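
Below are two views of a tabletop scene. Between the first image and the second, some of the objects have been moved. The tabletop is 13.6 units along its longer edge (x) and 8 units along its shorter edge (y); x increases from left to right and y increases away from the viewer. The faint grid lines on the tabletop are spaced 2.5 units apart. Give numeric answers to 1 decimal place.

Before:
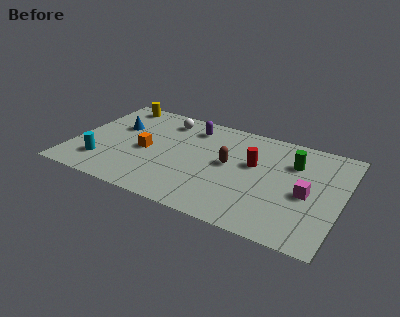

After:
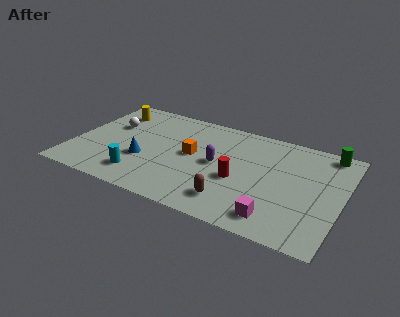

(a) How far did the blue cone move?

2.8

From (2.0, 5.1) to (3.7, 2.9), the blue cone covered √(1.7² + 2.2²) ≈ 2.8 units.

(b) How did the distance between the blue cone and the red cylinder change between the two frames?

-2.3

Before: roughly 7.1 units apart; after: 4.8. That's 2.3 units closer together.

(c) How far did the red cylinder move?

1.6

The red cylinder moved from about (9.1, 4.8) to (8.5, 3.3), a distance of √(0.6² + 1.5²) ≈ 1.6.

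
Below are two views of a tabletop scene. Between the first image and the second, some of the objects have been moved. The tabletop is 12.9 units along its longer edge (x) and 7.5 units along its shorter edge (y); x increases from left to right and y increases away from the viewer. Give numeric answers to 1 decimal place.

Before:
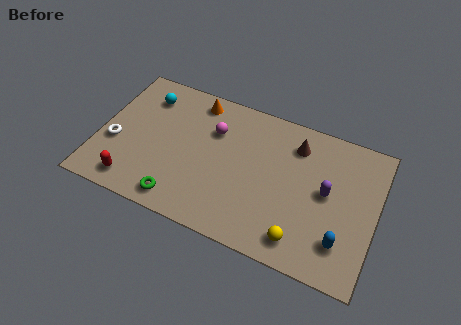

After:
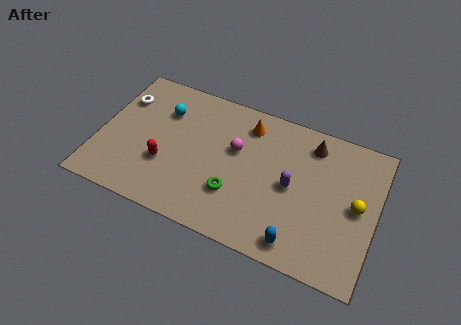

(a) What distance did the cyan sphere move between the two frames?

1.0

The cyan sphere was near (1.9, 5.9) before and (2.8, 5.4) after, so it travelled √(0.9² + 0.5²) ≈ 1.0 units.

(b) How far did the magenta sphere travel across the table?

1.3

From (5.2, 5.2) to (6.3, 4.6), the magenta sphere covered √(1.1² + 0.6²) ≈ 1.3 units.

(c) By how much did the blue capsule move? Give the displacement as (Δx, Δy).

(-1.9, -0.8)

From the two frames, the blue capsule sits at roughly (11.5, 1.8) before and (9.6, 1.0) after.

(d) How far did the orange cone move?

2.5

From (4.2, 6.5) to (6.7, 6.1), the orange cone covered √(2.5² + 0.4²) ≈ 2.5 units.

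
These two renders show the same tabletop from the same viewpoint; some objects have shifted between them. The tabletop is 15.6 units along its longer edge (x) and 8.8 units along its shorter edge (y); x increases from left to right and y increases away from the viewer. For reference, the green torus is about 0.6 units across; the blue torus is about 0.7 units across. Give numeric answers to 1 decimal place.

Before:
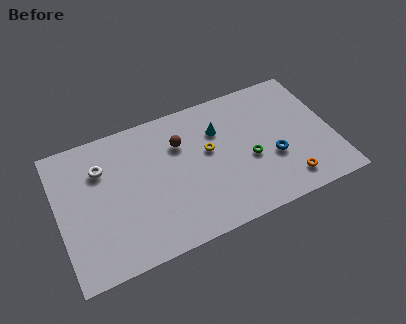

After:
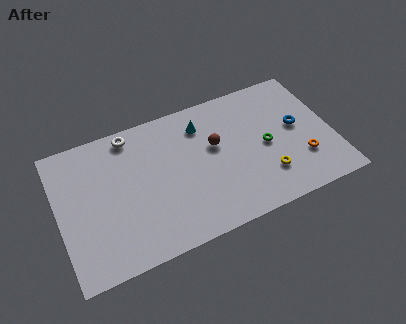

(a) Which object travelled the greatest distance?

the yellow torus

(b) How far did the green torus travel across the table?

1.1

The green torus moved from about (10.8, 3.7) to (11.8, 4.2), a distance of √(1.0² + 0.5²) ≈ 1.1.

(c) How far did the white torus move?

2.3

The white torus was near (2.6, 6.3) before and (4.4, 7.8) after, so it travelled √(1.8² + 1.5²) ≈ 2.3 units.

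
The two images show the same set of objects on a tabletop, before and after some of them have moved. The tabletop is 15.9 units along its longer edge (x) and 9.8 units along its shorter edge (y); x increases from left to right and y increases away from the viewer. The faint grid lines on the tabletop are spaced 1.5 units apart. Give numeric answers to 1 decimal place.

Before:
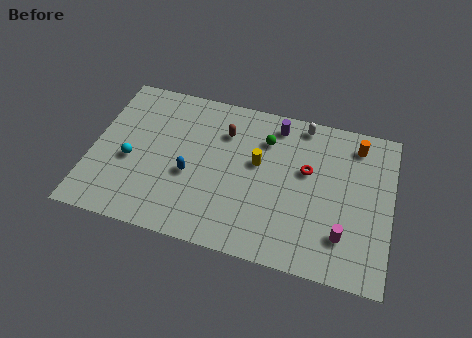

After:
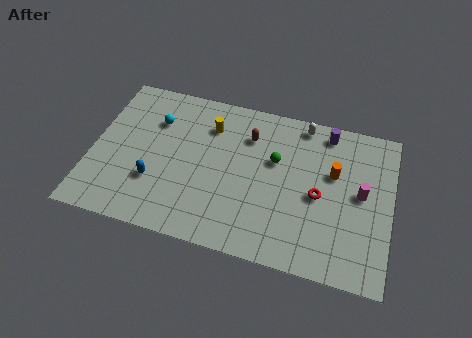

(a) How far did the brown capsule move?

1.3

From (6.9, 7.2) to (8.2, 7.3), the brown capsule covered √(1.3² + 0.1²) ≈ 1.3 units.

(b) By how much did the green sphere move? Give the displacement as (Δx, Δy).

(0.6, -1.2)

The green sphere was at about (9.1, 7.3) and moved to about (9.7, 6.1).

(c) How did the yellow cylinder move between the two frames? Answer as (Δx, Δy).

(-2.7, 1.7)

From the two frames, the yellow cylinder sits at roughly (8.8, 5.7) before and (6.1, 7.4) after.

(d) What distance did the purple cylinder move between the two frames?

2.7

The purple cylinder was near (9.6, 8.4) before and (12.3, 8.6) after, so it travelled √(2.7² + 0.2²) ≈ 2.7 units.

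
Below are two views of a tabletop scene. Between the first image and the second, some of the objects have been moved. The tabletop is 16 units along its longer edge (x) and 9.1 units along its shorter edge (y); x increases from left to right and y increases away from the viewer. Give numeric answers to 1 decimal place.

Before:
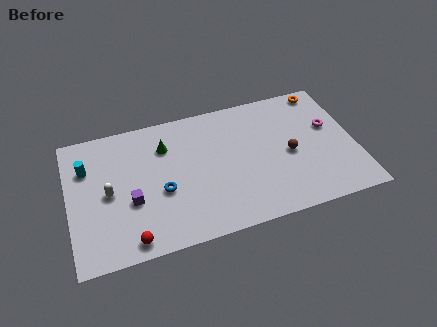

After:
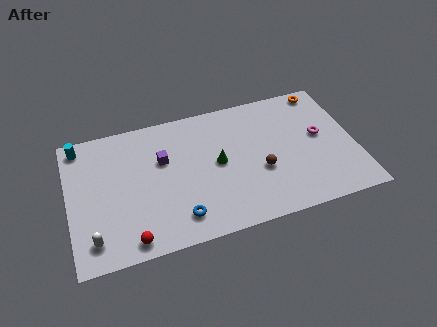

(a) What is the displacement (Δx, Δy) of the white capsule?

(-1.0, -2.8)

The white capsule started near (2.2, 4.4) and ended near (1.2, 1.6).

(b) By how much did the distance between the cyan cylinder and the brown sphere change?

-0.6

The distance was about 11.4 in the first image and 10.8 in the second, so they moved 0.6 units closer together.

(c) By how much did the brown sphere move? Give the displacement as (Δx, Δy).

(-1.7, -0.7)

From the two frames, the brown sphere sits at roughly (12.3, 4.2) before and (10.6, 3.5) after.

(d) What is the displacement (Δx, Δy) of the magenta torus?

(-0.6, -0.5)

The magenta torus was at about (14.7, 5.5) and moved to about (14.1, 5.0).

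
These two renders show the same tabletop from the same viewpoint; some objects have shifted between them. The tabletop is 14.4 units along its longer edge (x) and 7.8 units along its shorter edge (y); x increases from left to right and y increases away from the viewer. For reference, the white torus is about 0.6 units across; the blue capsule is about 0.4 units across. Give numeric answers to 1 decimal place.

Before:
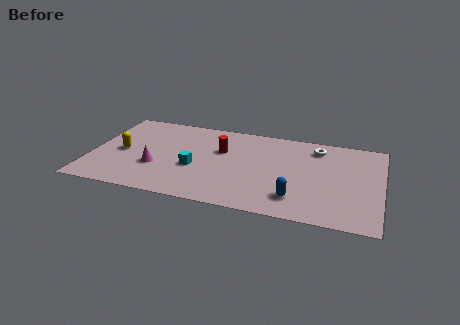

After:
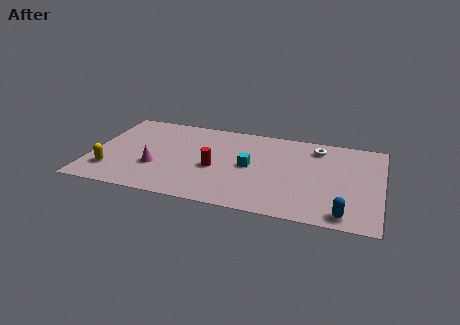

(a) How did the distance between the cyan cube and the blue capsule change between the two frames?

+0.4

Before: roughly 5.3 units apart; after: 5.7. That's 0.4 units further apart.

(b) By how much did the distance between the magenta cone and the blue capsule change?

+2.5

Before: roughly 7.1 units apart; after: 9.6. That's 2.5 units further apart.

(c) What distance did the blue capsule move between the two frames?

2.5

From (10.3, 1.7) to (12.7, 0.9), the blue capsule covered √(2.4² + 0.8²) ≈ 2.5 units.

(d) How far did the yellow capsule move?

1.8

From (1.5, 3.7) to (1.1, 1.9), the yellow capsule covered √(0.4² + 1.8²) ≈ 1.8 units.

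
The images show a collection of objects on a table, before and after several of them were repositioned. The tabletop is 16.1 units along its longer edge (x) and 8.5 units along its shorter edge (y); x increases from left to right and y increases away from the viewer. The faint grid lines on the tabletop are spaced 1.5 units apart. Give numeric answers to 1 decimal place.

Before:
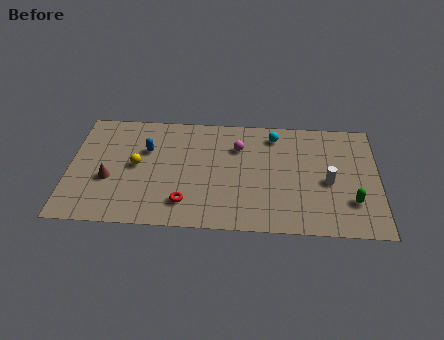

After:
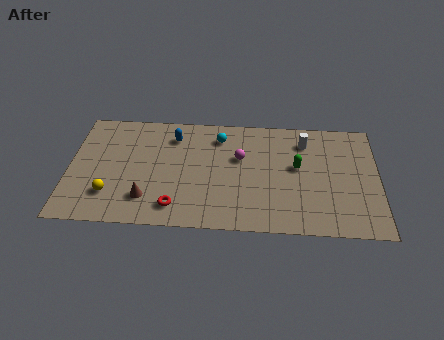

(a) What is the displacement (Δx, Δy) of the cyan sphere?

(-2.9, -0.3)

The cyan sphere started near (10.7, 7.1) and ended near (7.8, 6.8).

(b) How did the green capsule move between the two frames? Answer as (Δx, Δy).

(-2.8, 2.4)

The green capsule started near (14.7, 2.4) and ended near (11.9, 4.8).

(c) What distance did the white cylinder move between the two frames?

3.1

The white cylinder was near (13.5, 3.8) before and (12.3, 6.7) after, so it travelled √(1.2² + 2.9²) ≈ 3.1 units.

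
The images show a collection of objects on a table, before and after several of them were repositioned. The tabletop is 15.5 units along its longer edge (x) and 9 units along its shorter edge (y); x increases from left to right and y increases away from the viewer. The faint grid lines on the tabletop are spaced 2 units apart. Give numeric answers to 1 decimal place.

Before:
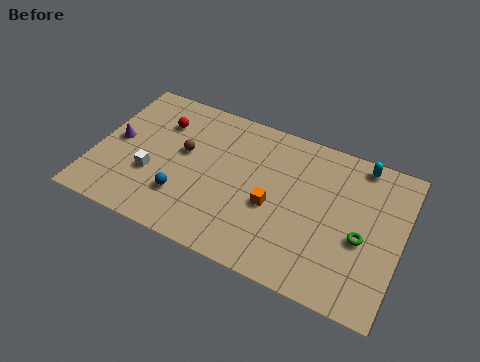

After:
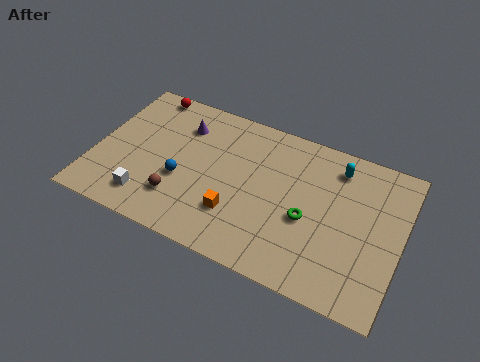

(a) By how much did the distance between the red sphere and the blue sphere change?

+0.9

Before: roughly 4.4 units apart; after: 5.3. That's 0.9 units further apart.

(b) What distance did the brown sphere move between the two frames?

2.9

The brown sphere was near (4.4, 5.2) before and (4.5, 2.3) after, so it travelled √(0.1² + 2.9²) ≈ 2.9 units.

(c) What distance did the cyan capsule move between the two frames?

1.3

From (13.1, 8.1) to (12.0, 7.4), the cyan capsule covered √(1.1² + 0.7²) ≈ 1.3 units.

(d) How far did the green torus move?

2.7

From (13.6, 3.8) to (10.9, 3.8), the green torus covered √(2.7² + 0.0²) ≈ 2.7 units.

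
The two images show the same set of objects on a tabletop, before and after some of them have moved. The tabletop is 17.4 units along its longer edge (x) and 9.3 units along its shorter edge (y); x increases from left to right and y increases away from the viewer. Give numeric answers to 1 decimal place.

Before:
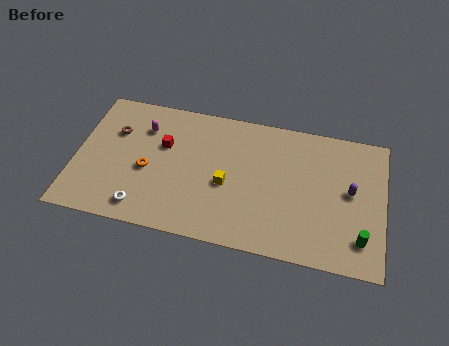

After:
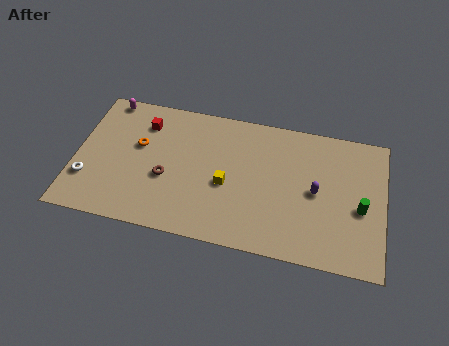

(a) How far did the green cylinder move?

2.0

From (16.2, 2.0) to (16.1, 4.0), the green cylinder covered √(0.1² + 2.0²) ≈ 2.0 units.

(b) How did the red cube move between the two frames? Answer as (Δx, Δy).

(-1.2, 1.3)

The red cube started near (4.9, 5.9) and ended near (3.7, 7.2).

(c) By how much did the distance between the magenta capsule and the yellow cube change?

+2.7

They were about 5.7 units apart before and 8.4 after — 2.7 units further apart.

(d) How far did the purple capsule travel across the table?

1.9

The purple capsule moved from about (15.5, 5.0) to (13.6, 4.6), a distance of √(1.9² + 0.4²) ≈ 1.9.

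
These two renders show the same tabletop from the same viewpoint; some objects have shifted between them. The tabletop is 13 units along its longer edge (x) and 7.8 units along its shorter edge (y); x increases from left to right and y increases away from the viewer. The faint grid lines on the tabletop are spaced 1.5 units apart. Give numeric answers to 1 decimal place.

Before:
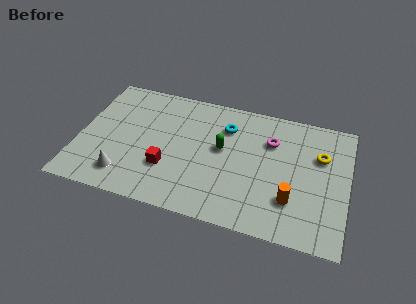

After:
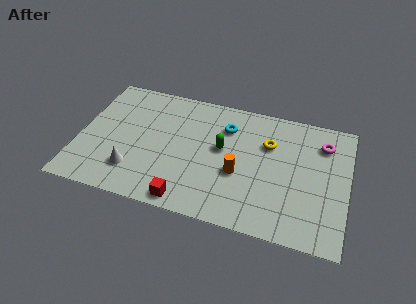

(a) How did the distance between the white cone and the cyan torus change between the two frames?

-0.6

They were about 6.3 units apart before and 5.7 after — 0.6 units closer together.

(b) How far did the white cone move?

0.6

The white cone moved from about (2.4, 1.5) to (2.8, 1.9), a distance of √(0.4² + 0.4²) ≈ 0.6.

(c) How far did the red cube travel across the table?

2.0

From (4.4, 2.5) to (5.5, 0.8), the red cube covered √(1.1² + 1.7²) ≈ 2.0 units.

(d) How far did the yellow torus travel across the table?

2.5

The yellow torus moved from about (11.6, 5.2) to (9.1, 5.3), a distance of √(2.5² + 0.1²) ≈ 2.5.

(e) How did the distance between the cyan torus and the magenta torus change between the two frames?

+2.5

The distance was about 2.2 in the first image and 4.7 in the second, so they moved 2.5 units further apart.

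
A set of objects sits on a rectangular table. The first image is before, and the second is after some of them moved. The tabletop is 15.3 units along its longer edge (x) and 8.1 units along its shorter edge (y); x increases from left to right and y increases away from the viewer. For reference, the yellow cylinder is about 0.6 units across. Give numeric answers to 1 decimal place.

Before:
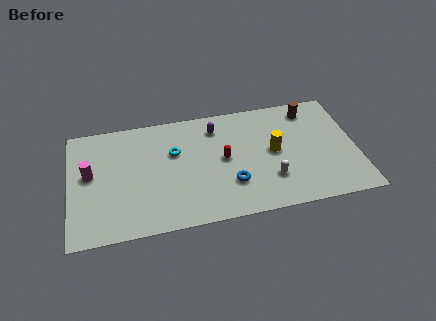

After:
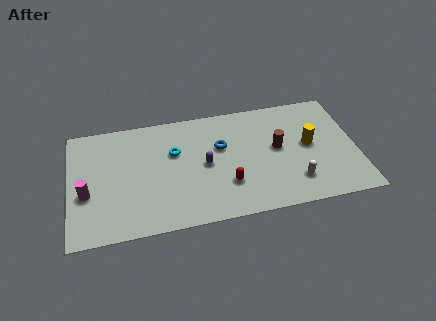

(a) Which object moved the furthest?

the brown cylinder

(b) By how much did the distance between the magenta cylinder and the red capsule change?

+0.3

The distance was about 7.1 in the first image and 7.4 in the second, so they moved 0.3 units further apart.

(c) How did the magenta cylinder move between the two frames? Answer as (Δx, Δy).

(-0.2, -1.3)

The magenta cylinder was at about (1.1, 4.5) and moved to about (0.9, 3.2).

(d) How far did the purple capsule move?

2.6

The purple capsule moved from about (7.9, 6.5) to (7.2, 4.0), a distance of √(0.7² + 2.5²) ≈ 2.6.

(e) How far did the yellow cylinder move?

1.9

From (10.9, 4.2) to (12.8, 4.3), the yellow cylinder covered √(1.9² + 0.1²) ≈ 1.9 units.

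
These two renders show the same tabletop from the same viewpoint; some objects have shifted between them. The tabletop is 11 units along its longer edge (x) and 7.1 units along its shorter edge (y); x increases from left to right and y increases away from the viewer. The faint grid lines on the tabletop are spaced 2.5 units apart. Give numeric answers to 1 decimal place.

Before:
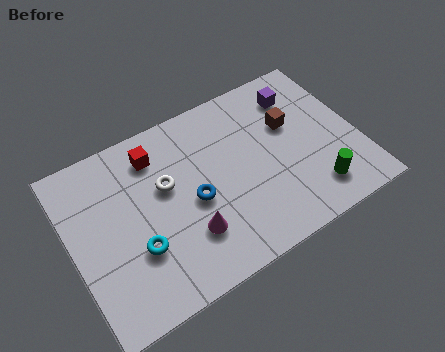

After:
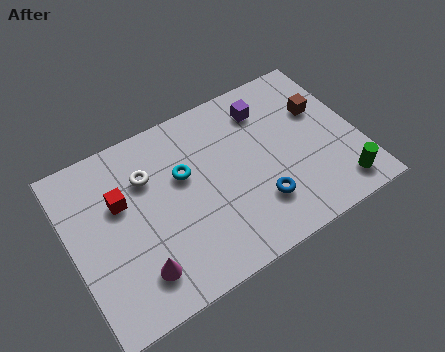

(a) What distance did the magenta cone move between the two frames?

2.1

From (4.2, 2.0) to (2.2, 1.5), the magenta cone covered √(2.0² + 0.5²) ≈ 2.1 units.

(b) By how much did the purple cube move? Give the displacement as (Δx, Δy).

(-1.3, 0.0)

The purple cube was at about (9.1, 5.6) and moved to about (7.8, 5.6).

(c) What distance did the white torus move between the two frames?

0.9

From (3.7, 4.3) to (3.1, 5.0), the white torus covered √(0.6² + 0.7²) ≈ 0.9 units.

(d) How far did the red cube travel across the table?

1.9

From (3.5, 5.7) to (2.0, 4.5), the red cube covered √(1.5² + 1.2²) ≈ 1.9 units.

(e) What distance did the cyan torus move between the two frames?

2.9

The cyan torus moved from about (2.3, 2.4) to (4.4, 4.4), a distance of √(2.1² + 2.0²) ≈ 2.9.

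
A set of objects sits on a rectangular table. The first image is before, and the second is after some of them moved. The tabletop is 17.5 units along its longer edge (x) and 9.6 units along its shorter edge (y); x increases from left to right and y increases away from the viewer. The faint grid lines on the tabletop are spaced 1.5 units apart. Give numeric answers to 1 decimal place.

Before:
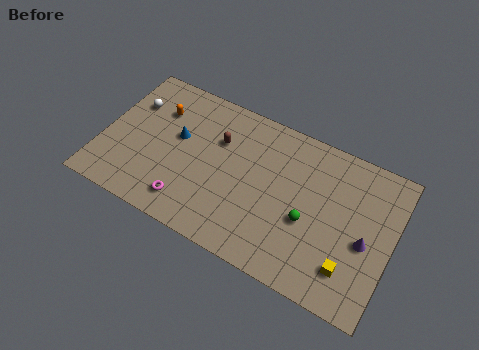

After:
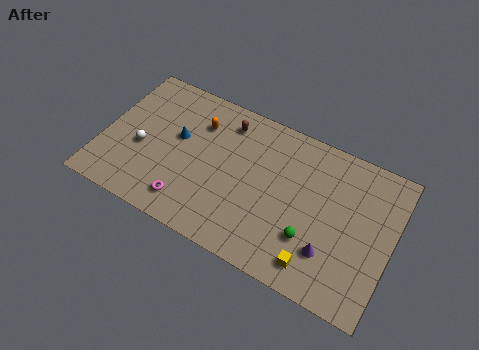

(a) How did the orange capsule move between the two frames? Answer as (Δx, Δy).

(2.5, 0.2)

From the two frames, the orange capsule sits at roughly (3.0, 6.9) before and (5.5, 7.1) after.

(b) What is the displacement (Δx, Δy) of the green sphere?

(0.3, -1.0)

From the two frames, the green sphere sits at roughly (12.6, 3.9) before and (12.9, 2.9) after.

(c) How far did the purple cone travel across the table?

2.5

From (16.0, 4.2) to (14.1, 2.6), the purple cone covered √(1.9² + 1.6²) ≈ 2.5 units.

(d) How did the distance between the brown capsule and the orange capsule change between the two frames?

-2.0

The distance was about 3.8 in the first image and 1.8 in the second, so they moved 2.0 units closer together.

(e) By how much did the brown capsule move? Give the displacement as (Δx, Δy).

(0.3, 1.4)

The brown capsule was at about (6.8, 6.5) and moved to about (7.1, 7.9).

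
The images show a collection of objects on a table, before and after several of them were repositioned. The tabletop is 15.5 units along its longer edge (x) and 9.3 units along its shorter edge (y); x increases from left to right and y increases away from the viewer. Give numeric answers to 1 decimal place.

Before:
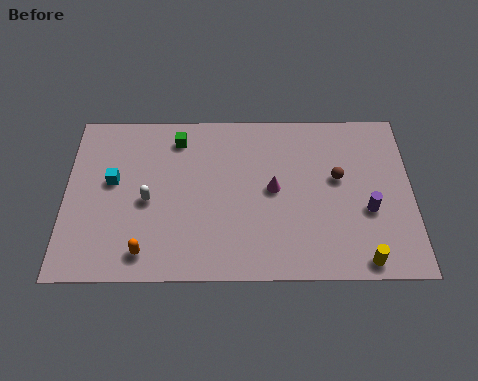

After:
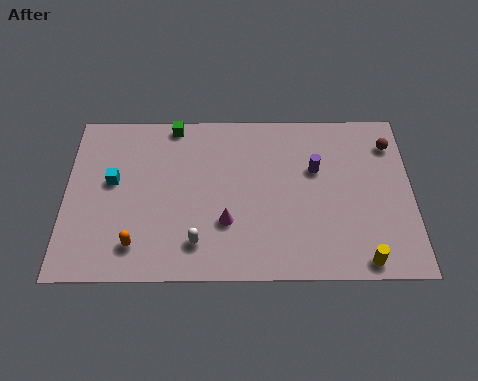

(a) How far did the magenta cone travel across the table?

2.8

From (9.3, 4.8) to (7.2, 3.0), the magenta cone covered √(2.1² + 1.8²) ≈ 2.8 units.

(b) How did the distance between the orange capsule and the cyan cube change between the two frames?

-0.5

Before: roughly 4.2 units apart; after: 3.7. That's 0.5 units closer together.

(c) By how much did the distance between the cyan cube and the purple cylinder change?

-2.4

They were about 11.5 units apart before and 9.1 after — 2.4 units closer together.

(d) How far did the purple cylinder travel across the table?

3.3

The purple cylinder moved from about (13.5, 3.6) to (11.2, 5.9), a distance of √(2.3² + 2.3²) ≈ 3.3.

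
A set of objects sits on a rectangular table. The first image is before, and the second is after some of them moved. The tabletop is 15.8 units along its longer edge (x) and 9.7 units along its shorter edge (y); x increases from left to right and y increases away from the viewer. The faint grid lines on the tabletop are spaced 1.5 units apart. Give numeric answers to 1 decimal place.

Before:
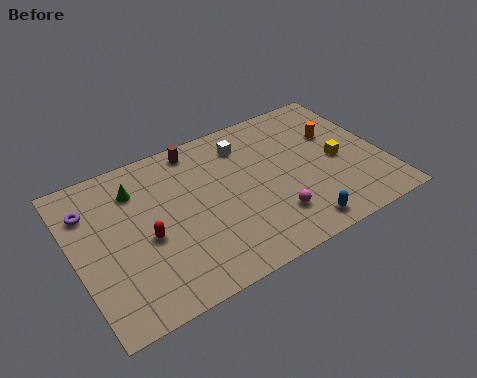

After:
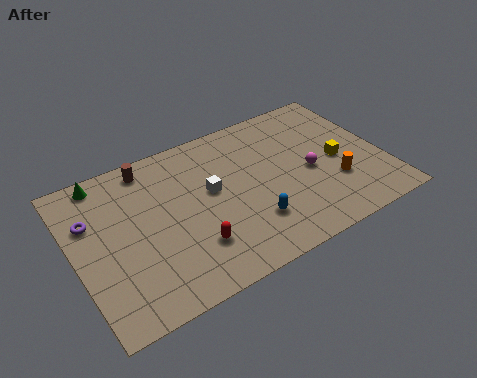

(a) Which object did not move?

the yellow cube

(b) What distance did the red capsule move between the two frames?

2.6

The red capsule moved from about (3.5, 4.2) to (5.6, 2.6), a distance of √(2.1² + 1.6²) ≈ 2.6.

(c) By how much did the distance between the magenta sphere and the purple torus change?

+1.3

Before: roughly 9.9 units apart; after: 11.2. That's 1.3 units further apart.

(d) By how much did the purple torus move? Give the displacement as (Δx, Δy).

(0.0, -0.7)

The purple torus started near (1.0, 7.2) and ended near (1.0, 6.5).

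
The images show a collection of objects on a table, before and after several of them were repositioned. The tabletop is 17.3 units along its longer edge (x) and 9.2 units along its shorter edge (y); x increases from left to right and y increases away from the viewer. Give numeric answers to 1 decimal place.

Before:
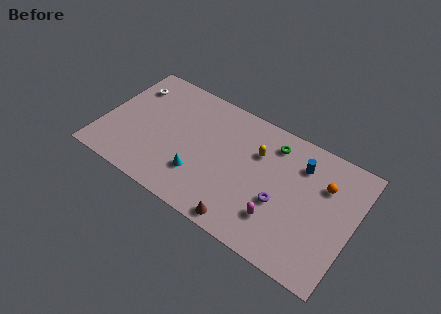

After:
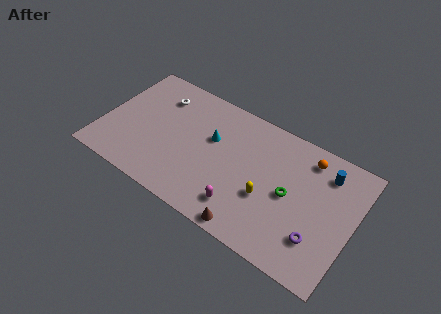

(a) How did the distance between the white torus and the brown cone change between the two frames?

-1.1

They were about 10.9 units apart before and 9.8 after — 1.1 units closer together.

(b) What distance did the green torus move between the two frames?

3.4

The green torus moved from about (11.4, 7.5) to (13.0, 4.5), a distance of √(1.6² + 3.0²) ≈ 3.4.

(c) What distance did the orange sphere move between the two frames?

1.8

The orange sphere moved from about (15.1, 6.4) to (13.8, 7.7), a distance of √(1.3² + 1.3²) ≈ 1.8.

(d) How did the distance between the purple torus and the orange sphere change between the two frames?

+1.6

Before: roughly 3.8 units apart; after: 5.4. That's 1.6 units further apart.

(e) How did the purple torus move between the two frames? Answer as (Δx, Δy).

(2.7, -1.1)

The purple torus was at about (12.5, 3.6) and moved to about (15.2, 2.5).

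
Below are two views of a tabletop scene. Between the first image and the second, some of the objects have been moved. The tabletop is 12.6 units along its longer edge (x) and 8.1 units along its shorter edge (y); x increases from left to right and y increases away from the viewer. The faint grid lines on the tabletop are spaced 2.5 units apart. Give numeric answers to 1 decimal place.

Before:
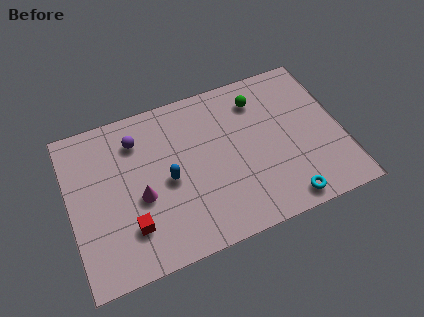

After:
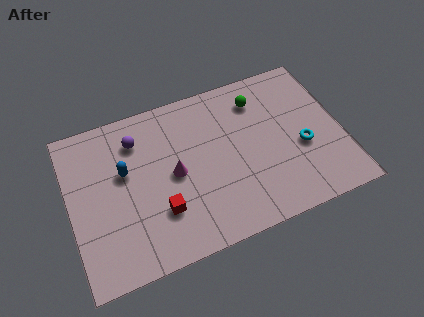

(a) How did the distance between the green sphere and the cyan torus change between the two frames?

-2.0

They were about 5.5 units apart before and 3.5 after — 2.0 units closer together.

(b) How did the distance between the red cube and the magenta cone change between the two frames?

+0.4

Before: roughly 1.4 units apart; after: 1.8. That's 0.4 units further apart.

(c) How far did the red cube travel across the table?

1.4

The red cube was near (2.6, 2.1) before and (4.0, 2.4) after, so it travelled √(1.4² + 0.3²) ≈ 1.4 units.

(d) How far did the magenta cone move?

1.7

The magenta cone was near (3.2, 3.4) before and (4.8, 4.0) after, so it travelled √(1.6² + 0.6²) ≈ 1.7 units.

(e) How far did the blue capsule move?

2.2

The blue capsule moved from about (4.5, 3.8) to (2.6, 4.9), a distance of √(1.9² + 1.1²) ≈ 2.2.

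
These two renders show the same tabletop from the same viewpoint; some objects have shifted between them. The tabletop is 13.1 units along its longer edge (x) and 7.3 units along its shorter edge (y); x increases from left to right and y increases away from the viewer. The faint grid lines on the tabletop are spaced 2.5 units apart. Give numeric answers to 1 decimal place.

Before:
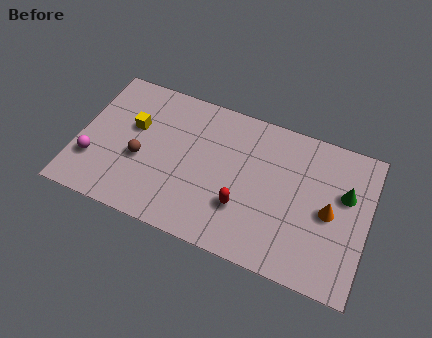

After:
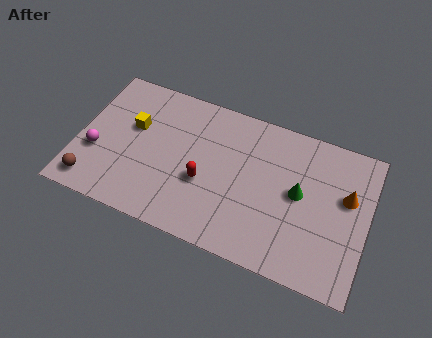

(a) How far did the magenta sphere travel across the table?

0.5

The magenta sphere was near (0.8, 2.2) before and (0.9, 2.7) after, so it travelled √(0.1² + 0.5²) ≈ 0.5 units.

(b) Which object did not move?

the yellow cube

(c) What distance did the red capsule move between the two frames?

1.9

The red capsule was near (7.6, 2.3) before and (5.8, 2.9) after, so it travelled √(1.8² + 0.6²) ≈ 1.9 units.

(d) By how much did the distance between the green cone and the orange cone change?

+0.9

Before: roughly 1.3 units apart; after: 2.2. That's 0.9 units further apart.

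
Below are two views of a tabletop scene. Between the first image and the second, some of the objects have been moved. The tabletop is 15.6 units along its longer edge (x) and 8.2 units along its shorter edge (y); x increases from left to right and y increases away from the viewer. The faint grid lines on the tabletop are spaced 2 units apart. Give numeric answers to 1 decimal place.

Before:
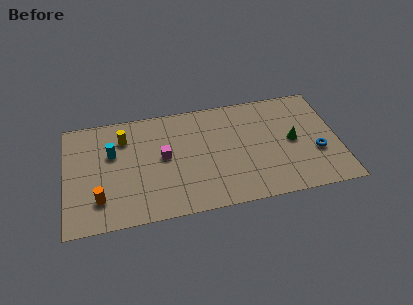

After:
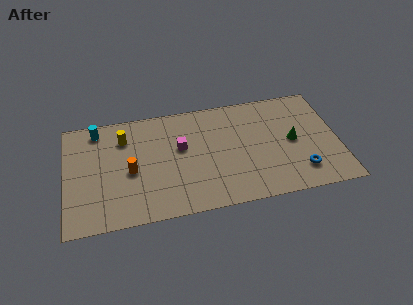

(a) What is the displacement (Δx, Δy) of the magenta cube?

(1.0, 0.5)

The magenta cube was at about (5.6, 4.4) and moved to about (6.6, 4.9).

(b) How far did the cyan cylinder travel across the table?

2.1

The cyan cylinder moved from about (2.7, 5.2) to (1.9, 7.1), a distance of √(0.8² + 1.9²) ≈ 2.1.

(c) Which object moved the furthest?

the orange cylinder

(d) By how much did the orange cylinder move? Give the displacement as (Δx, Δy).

(1.8, 1.7)

The orange cylinder was at about (1.9, 2.0) and moved to about (3.7, 3.7).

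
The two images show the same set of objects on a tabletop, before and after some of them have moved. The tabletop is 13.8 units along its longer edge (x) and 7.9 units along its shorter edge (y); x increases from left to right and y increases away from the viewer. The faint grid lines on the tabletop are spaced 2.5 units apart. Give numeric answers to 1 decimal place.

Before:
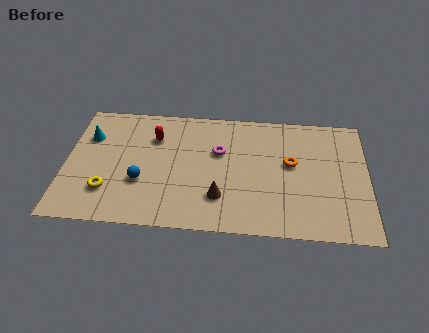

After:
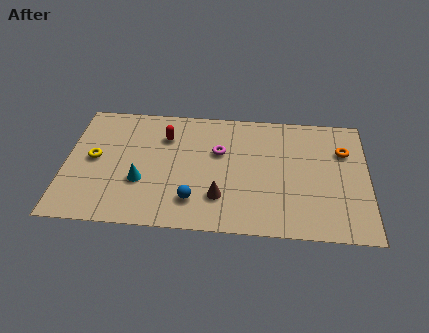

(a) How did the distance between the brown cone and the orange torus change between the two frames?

+2.6

They were about 4.0 units apart before and 6.6 after — 2.6 units further apart.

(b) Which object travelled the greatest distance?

the cyan cone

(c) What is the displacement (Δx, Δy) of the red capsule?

(0.5, 0.1)

From the two frames, the red capsule sits at roughly (4.0, 5.7) before and (4.5, 5.8) after.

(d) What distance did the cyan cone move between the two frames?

3.7

The cyan cone moved from about (1.0, 5.5) to (3.5, 2.8), a distance of √(2.5² + 2.7²) ≈ 3.7.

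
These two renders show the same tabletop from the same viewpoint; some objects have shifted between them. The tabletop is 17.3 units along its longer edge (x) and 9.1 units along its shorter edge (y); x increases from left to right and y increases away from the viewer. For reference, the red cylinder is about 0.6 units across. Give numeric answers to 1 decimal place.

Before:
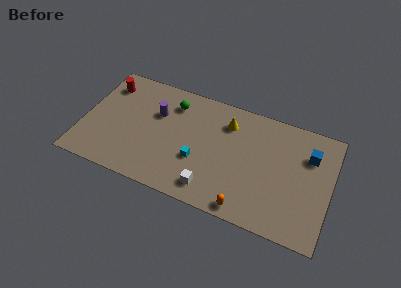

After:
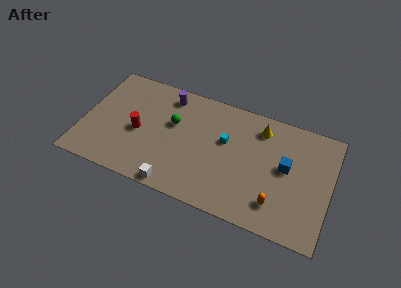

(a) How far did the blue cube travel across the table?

2.1

From (15.7, 6.5) to (14.2, 5.0), the blue cube covered √(1.5² + 1.5²) ≈ 2.1 units.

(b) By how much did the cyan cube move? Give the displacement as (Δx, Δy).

(1.7, 2.2)

The cyan cube was at about (8.2, 3.3) and moved to about (9.9, 5.5).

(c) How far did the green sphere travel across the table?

1.6

From (6.0, 7.2) to (6.2, 5.6), the green sphere covered √(0.2² + 1.6²) ≈ 1.6 units.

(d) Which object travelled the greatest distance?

the red cylinder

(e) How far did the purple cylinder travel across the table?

1.8

The purple cylinder moved from about (5.0, 6.0) to (5.6, 7.7), a distance of √(0.6² + 1.7²) ≈ 1.8.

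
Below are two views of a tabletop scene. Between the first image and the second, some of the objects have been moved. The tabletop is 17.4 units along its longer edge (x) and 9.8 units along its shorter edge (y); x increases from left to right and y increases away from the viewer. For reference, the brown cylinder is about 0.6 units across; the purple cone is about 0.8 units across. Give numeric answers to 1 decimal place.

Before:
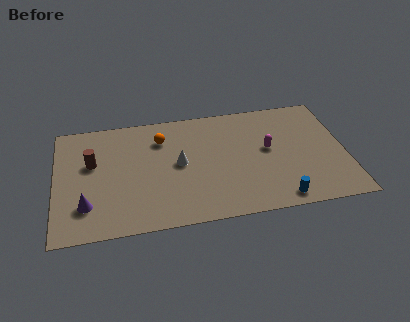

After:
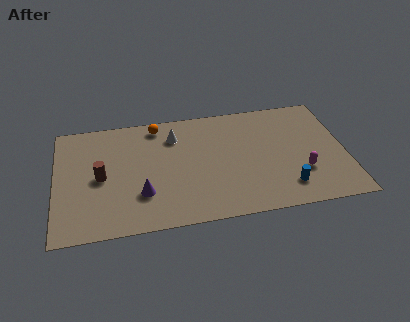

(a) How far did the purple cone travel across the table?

3.3

From (1.8, 2.5) to (5.1, 2.9), the purple cone covered √(3.3² + 0.4²) ≈ 3.3 units.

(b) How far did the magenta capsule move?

3.0

The magenta capsule was near (12.8, 5.4) before and (14.7, 3.1) after, so it travelled √(1.9² + 2.3²) ≈ 3.0 units.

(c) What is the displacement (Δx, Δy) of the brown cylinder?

(0.5, -1.3)

The brown cylinder was at about (2.2, 6.0) and moved to about (2.7, 4.7).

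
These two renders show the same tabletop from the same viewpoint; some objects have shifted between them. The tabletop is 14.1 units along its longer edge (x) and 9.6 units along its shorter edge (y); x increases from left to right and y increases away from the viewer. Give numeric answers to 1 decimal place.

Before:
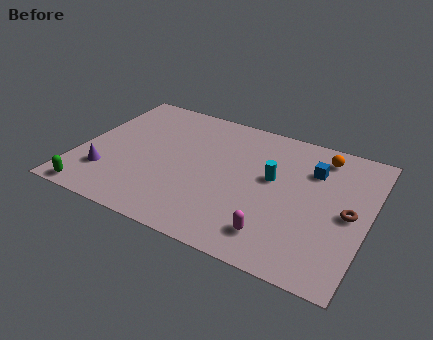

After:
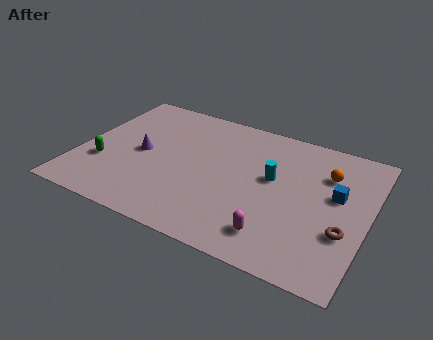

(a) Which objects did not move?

the magenta capsule and the cyan cylinder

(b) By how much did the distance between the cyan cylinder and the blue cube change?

+0.8

The distance was about 2.3 in the first image and 3.1 in the second, so they moved 0.8 units further apart.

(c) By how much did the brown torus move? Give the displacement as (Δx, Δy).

(-0.1, -1.3)

The brown torus was at about (13.2, 4.6) and moved to about (13.1, 3.3).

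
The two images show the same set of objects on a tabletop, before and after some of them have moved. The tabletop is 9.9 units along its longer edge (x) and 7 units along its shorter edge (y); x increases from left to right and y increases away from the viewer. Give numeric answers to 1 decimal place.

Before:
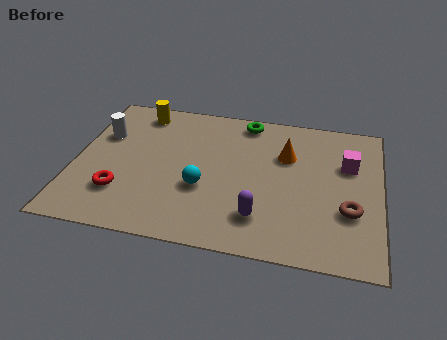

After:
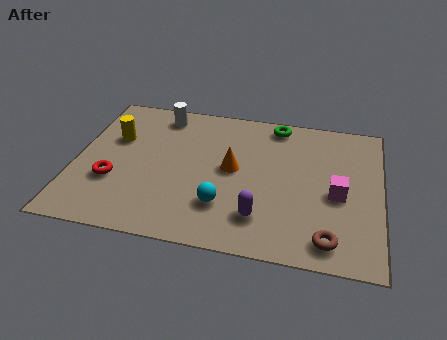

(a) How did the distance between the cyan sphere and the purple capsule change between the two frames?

-0.9

Before: roughly 2.1 units apart; after: 1.2. That's 0.9 units closer together.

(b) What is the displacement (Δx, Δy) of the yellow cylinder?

(-0.7, -1.5)

From the two frames, the yellow cylinder sits at roughly (1.9, 6.0) before and (1.2, 4.5) after.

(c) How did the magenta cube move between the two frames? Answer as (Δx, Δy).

(-0.3, -1.5)

From the two frames, the magenta cube sits at roughly (8.8, 4.6) before and (8.5, 3.1) after.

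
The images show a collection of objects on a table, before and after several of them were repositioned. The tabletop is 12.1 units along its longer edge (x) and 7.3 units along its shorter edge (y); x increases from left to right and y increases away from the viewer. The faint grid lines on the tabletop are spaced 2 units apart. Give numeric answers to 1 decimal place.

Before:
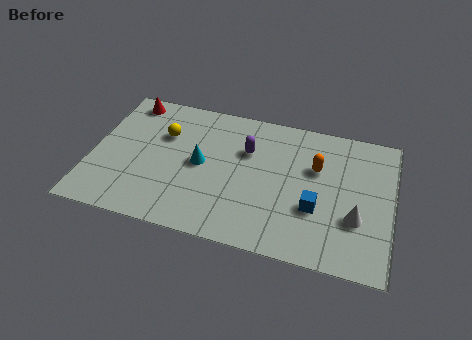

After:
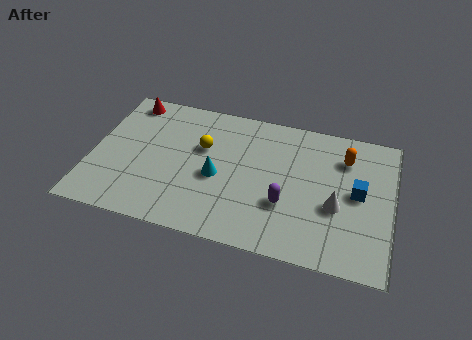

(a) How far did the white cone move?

0.9

The white cone moved from about (10.7, 2.5) to (9.9, 2.9), a distance of √(0.8² + 0.4²) ≈ 0.9.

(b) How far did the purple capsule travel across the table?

2.9

The purple capsule was near (6.2, 4.9) before and (7.9, 2.5) after, so it travelled √(1.7² + 2.4²) ≈ 2.9 units.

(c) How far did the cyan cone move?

0.9

From (4.4, 3.7) to (5.1, 3.2), the cyan cone covered √(0.7² + 0.5²) ≈ 0.9 units.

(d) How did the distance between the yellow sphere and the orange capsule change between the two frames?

-0.4

Before: roughly 6.2 units apart; after: 5.8. That's 0.4 units closer together.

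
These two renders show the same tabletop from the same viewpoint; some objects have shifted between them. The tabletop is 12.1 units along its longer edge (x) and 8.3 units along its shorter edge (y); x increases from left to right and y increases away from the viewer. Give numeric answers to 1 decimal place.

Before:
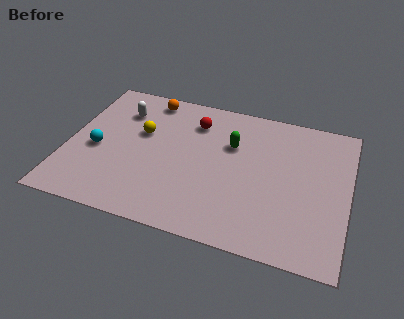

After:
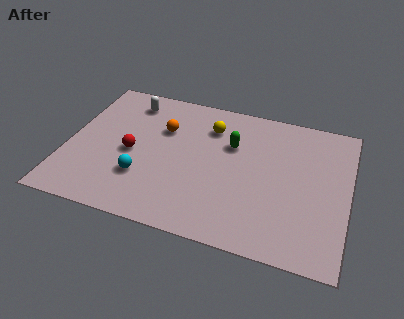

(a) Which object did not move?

the green capsule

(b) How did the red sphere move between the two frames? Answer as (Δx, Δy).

(-2.5, -2.6)

The red sphere was at about (5.3, 6.4) and moved to about (2.8, 3.8).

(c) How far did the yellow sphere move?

3.1

The yellow sphere was near (3.1, 5.1) before and (6.0, 6.3) after, so it travelled √(2.9² + 1.2²) ≈ 3.1 units.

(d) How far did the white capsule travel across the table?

0.8

The white capsule moved from about (2.1, 6.2) to (2.4, 6.9), a distance of √(0.3² + 0.7²) ≈ 0.8.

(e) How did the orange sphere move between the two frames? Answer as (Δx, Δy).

(0.8, -1.7)

The orange sphere started near (3.2, 7.3) and ended near (4.0, 5.6).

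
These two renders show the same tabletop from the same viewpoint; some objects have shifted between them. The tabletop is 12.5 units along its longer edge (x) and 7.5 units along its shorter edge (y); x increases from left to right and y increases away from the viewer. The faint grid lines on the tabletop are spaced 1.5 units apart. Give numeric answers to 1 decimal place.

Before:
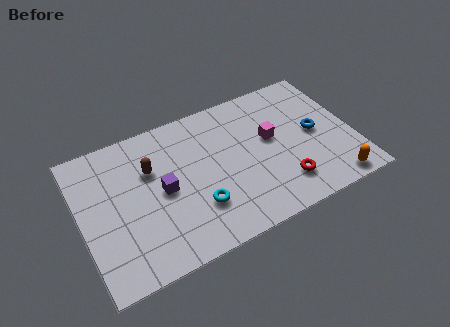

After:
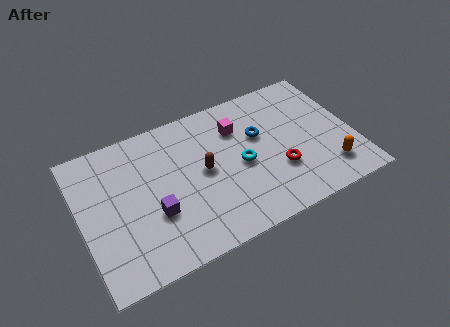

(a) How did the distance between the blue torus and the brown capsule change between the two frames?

-4.8

The distance was about 7.6 in the first image and 2.8 in the second, so they moved 4.8 units closer together.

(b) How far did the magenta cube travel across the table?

1.8

The magenta cube was near (8.8, 4.3) before and (7.4, 5.5) after, so it travelled √(1.4² + 1.2²) ≈ 1.8 units.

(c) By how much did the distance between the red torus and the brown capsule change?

-3.0

They were about 6.6 units apart before and 3.6 after — 3.0 units closer together.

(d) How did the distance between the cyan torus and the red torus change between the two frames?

-2.0

Before: roughly 3.9 units apart; after: 1.9. That's 2.0 units closer together.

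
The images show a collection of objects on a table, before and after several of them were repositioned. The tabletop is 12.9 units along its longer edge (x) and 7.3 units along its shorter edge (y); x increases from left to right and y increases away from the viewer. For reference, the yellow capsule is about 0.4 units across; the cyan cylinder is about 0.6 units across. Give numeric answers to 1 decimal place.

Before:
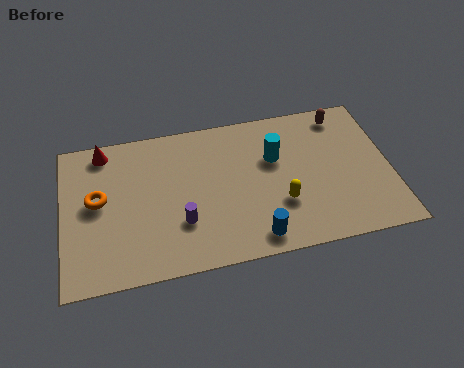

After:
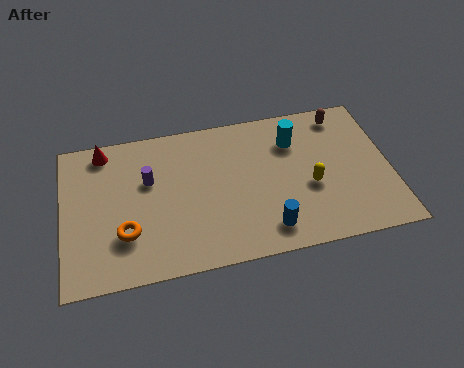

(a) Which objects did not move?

the brown capsule and the red cone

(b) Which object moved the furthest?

the purple cylinder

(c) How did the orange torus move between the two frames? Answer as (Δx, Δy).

(1.0, -1.8)

The orange torus was at about (1.4, 4.0) and moved to about (2.4, 2.2).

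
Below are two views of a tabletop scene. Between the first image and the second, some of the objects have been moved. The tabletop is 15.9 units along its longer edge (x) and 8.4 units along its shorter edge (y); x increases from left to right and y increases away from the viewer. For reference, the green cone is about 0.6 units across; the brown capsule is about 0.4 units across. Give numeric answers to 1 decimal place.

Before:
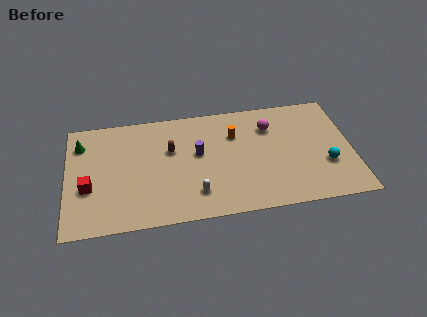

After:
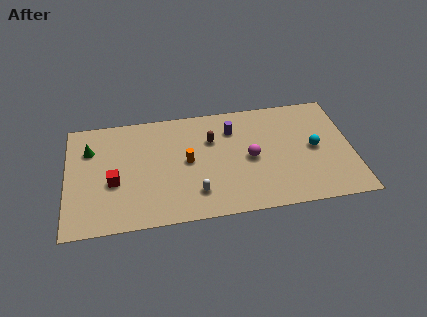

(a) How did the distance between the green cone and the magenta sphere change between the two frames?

-1.5

They were about 10.6 units apart before and 9.1 after — 1.5 units closer together.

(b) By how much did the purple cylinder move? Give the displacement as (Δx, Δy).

(2.0, 1.5)

From the two frames, the purple cylinder sits at roughly (7.3, 4.8) before and (9.3, 6.3) after.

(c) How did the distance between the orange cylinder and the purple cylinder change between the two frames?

+0.9

The distance was about 2.4 in the first image and 3.3 in the second, so they moved 0.9 units further apart.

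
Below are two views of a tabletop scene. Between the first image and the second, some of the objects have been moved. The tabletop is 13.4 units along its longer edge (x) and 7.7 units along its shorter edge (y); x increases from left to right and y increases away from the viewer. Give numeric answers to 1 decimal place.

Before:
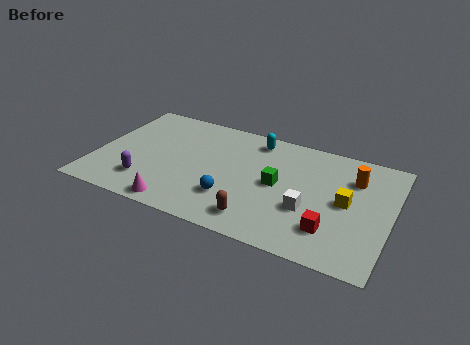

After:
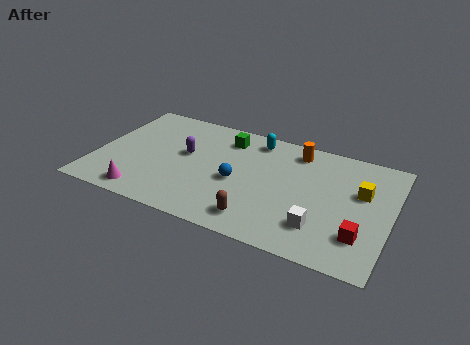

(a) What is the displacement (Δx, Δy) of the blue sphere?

(0.1, 1.2)

The blue sphere was at about (6.4, 2.2) and moved to about (6.5, 3.4).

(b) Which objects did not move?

the brown capsule and the cyan capsule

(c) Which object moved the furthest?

the green cube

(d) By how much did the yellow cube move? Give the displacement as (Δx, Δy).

(0.6, 0.9)

The yellow cube was at about (11.4, 3.9) and moved to about (12.0, 4.8).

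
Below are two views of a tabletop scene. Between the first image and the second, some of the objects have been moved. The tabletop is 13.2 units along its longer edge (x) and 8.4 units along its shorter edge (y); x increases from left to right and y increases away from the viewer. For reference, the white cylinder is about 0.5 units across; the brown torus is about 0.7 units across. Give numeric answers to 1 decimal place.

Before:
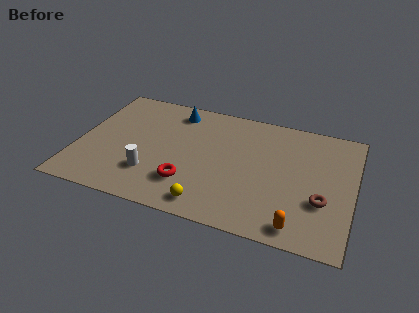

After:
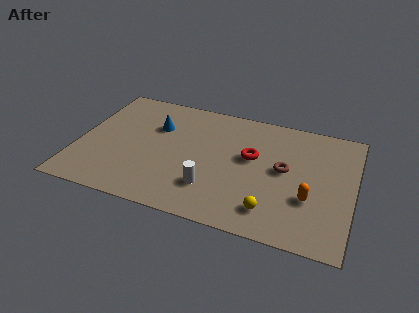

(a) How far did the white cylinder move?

2.9

From (3.7, 2.3) to (6.6, 2.2), the white cylinder covered √(2.9² + 0.1²) ≈ 2.9 units.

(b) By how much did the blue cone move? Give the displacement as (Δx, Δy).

(-0.8, -1.4)

The blue cone started near (4.4, 7.1) and ended near (3.6, 5.7).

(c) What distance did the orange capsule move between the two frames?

1.9

The orange capsule was near (10.8, 1.0) before and (11.2, 2.9) after, so it travelled √(0.4² + 1.9²) ≈ 1.9 units.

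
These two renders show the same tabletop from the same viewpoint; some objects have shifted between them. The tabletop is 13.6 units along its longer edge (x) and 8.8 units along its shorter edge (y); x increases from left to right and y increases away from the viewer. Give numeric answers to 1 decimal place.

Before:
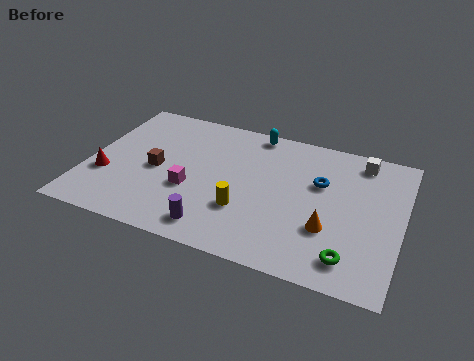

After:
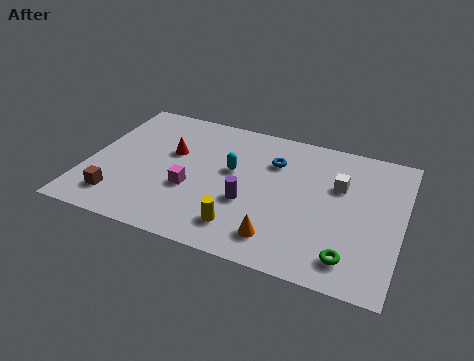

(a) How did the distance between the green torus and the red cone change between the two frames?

-1.8

They were about 10.8 units apart before and 9.0 after — 1.8 units closer together.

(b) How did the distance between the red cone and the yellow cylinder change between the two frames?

-1.0

The distance was about 6.1 in the first image and 5.1 in the second, so they moved 1.0 units closer together.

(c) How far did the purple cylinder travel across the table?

2.3

The purple cylinder moved from about (5.9, 1.3) to (7.1, 3.3), a distance of √(1.2² + 2.0²) ≈ 2.3.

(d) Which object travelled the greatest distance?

the red cone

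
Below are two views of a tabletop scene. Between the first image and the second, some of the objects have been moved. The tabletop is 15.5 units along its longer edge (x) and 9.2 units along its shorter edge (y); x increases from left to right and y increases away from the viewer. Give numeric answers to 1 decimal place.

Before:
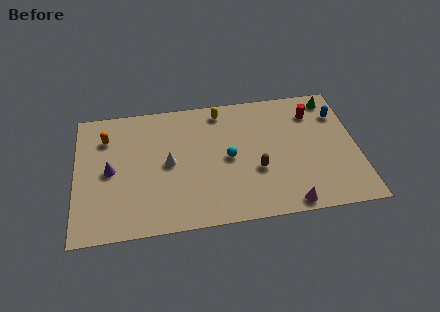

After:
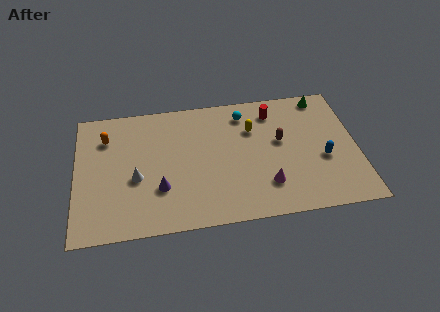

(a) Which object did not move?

the orange capsule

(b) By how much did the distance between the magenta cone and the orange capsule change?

-1.7

Before: roughly 11.5 units apart; after: 9.8. That's 1.7 units closer together.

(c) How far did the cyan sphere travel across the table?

3.3

The cyan sphere was near (8.4, 4.5) before and (9.4, 7.6) after, so it travelled √(1.0² + 3.1²) ≈ 3.3 units.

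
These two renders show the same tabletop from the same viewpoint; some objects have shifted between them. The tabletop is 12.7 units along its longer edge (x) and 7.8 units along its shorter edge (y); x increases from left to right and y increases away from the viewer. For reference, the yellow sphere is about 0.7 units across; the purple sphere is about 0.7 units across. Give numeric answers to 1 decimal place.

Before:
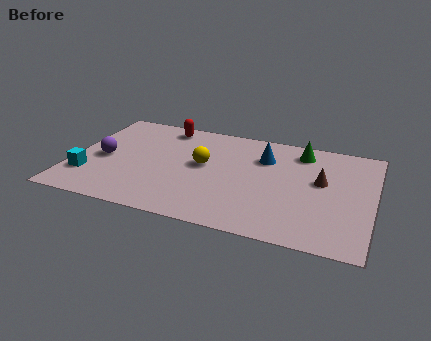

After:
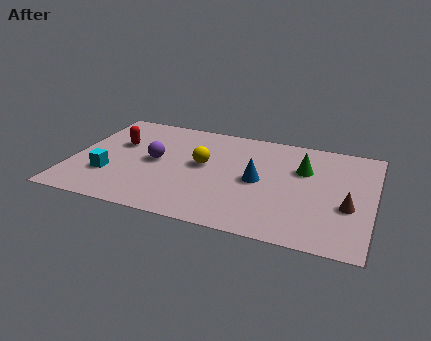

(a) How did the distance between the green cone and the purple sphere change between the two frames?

-2.4

They were about 8.7 units apart before and 6.3 after — 2.4 units closer together.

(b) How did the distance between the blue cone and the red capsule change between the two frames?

+1.6

The distance was about 4.6 in the first image and 6.2 in the second, so they moved 1.6 units further apart.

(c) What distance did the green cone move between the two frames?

1.3

From (9.5, 6.5) to (9.7, 5.2), the green cone covered √(0.2² + 1.3²) ≈ 1.3 units.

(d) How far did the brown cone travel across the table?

1.9

The brown cone was near (10.5, 4.5) before and (11.7, 3.0) after, so it travelled √(1.2² + 1.5²) ≈ 1.9 units.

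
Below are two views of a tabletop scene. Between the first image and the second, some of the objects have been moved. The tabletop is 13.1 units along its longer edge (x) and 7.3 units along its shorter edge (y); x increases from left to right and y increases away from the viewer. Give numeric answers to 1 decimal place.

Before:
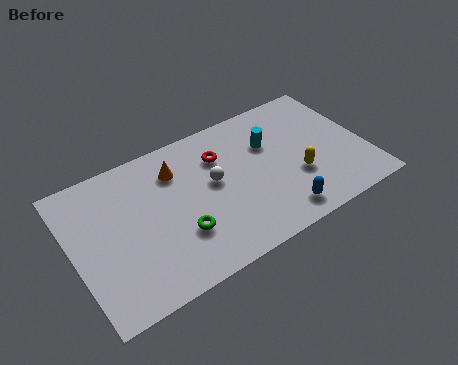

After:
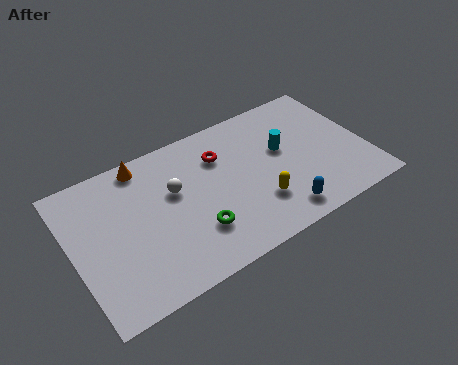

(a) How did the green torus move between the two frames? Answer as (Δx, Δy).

(0.7, -0.2)

The green torus was at about (4.5, 2.3) and moved to about (5.2, 2.1).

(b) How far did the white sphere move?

1.7

From (6.3, 4.1) to (4.6, 4.5), the white sphere covered √(1.7² + 0.4²) ≈ 1.7 units.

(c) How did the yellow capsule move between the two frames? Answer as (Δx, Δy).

(-1.9, -0.5)

From the two frames, the yellow capsule sits at roughly (9.9, 2.6) before and (8.0, 2.1) after.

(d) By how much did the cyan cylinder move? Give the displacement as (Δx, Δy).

(0.5, -0.6)

From the two frames, the cyan cylinder sits at roughly (9.0, 4.9) before and (9.5, 4.3) after.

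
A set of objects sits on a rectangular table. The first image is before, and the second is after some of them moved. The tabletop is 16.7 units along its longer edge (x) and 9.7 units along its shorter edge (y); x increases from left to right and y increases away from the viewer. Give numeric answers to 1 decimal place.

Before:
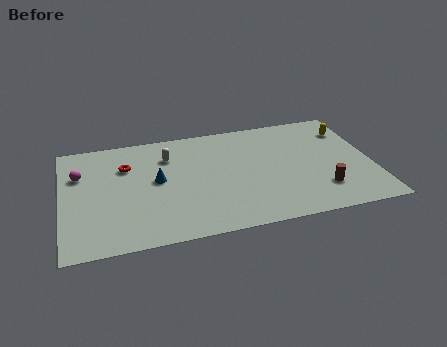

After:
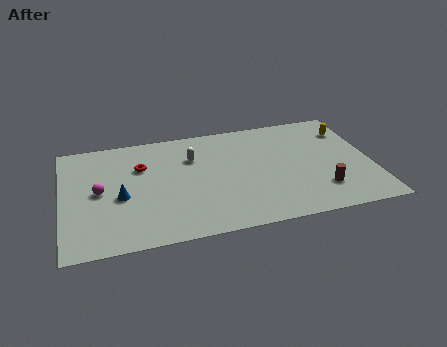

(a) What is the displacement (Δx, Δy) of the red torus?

(0.8, -0.2)

The red torus was at about (3.5, 6.8) and moved to about (4.3, 6.6).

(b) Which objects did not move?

the yellow capsule and the brown cylinder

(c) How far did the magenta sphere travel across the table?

2.0

From (1.0, 6.6) to (2.0, 4.9), the magenta sphere covered √(1.0² + 1.7²) ≈ 2.0 units.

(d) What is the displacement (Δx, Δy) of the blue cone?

(-2.0, -1.0)

From the two frames, the blue cone sits at roughly (5.1, 5.2) before and (3.1, 4.2) after.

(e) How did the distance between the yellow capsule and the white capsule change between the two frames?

-1.3

The distance was about 9.9 in the first image and 8.6 in the second, so they moved 1.3 units closer together.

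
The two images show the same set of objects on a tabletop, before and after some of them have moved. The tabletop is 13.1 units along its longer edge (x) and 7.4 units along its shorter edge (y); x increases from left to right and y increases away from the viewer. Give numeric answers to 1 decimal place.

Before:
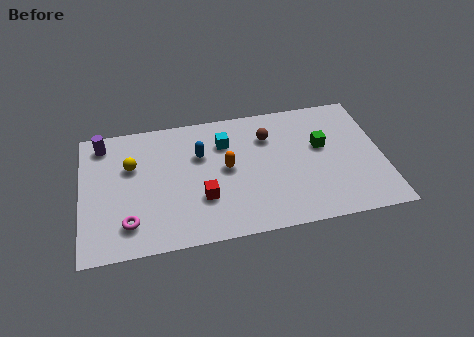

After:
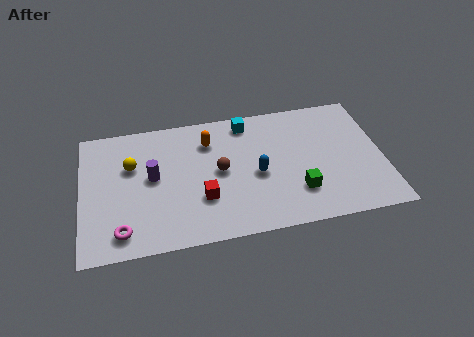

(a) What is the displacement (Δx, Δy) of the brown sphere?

(-2.2, -1.6)

From the two frames, the brown sphere sits at roughly (8.2, 5.4) before and (6.0, 3.8) after.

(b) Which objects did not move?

the yellow sphere and the red cube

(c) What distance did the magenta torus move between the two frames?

0.5

The magenta torus moved from about (2.0, 1.6) to (1.7, 1.2), a distance of √(0.3² + 0.4²) ≈ 0.5.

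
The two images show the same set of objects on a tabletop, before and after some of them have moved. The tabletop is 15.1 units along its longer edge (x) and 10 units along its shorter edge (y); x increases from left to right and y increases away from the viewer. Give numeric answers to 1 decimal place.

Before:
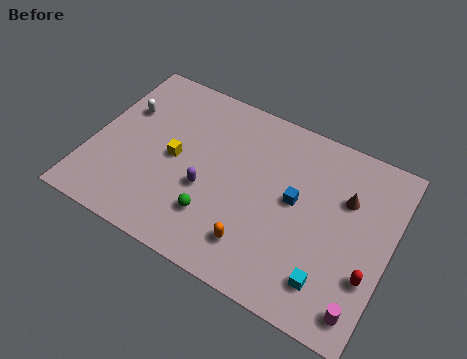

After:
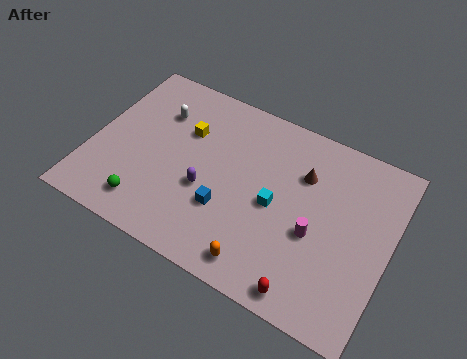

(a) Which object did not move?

the purple capsule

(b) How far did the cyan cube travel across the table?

4.1

From (12.5, 2.0) to (9.4, 4.7), the cyan cube covered √(3.1² + 2.7²) ≈ 4.1 units.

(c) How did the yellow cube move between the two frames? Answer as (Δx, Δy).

(0.3, 1.8)

The yellow cube started near (4.2, 4.9) and ended near (4.5, 6.7).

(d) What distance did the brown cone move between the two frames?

2.2

The brown cone moved from about (12.7, 6.7) to (10.5, 7.0), a distance of √(2.2² + 0.3²) ≈ 2.2.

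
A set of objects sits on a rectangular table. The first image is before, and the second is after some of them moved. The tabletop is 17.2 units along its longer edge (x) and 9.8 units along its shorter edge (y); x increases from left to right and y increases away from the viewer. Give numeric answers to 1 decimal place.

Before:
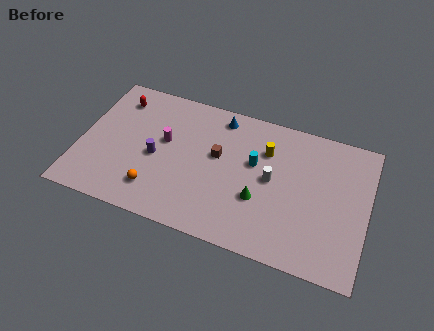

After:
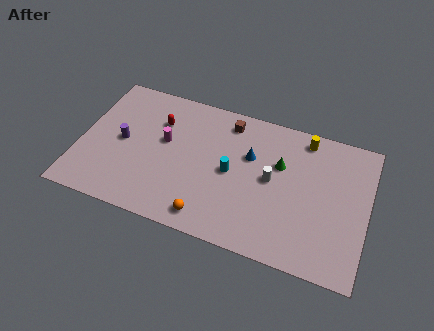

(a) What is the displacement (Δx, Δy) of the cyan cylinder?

(-1.3, -1.1)

The cyan cylinder started near (10.4, 5.9) and ended near (9.1, 4.8).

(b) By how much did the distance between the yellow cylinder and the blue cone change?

+0.6

The distance was about 3.3 in the first image and 3.9 in the second, so they moved 0.6 units further apart.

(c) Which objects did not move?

the magenta cylinder and the white cylinder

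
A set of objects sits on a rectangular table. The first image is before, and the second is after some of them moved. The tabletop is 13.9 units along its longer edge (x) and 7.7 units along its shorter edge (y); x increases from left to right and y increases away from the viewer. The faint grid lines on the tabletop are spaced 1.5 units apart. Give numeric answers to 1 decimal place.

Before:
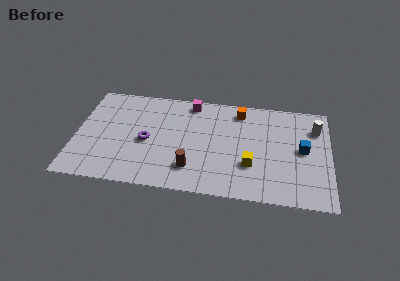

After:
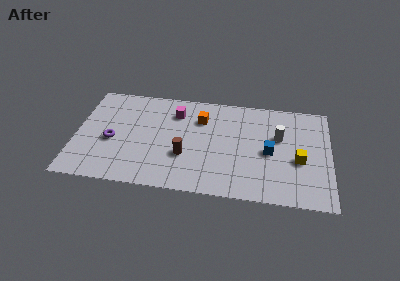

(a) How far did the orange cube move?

2.3

The orange cube was near (8.9, 6.5) before and (6.8, 5.6) after, so it travelled √(2.1² + 0.9²) ≈ 2.3 units.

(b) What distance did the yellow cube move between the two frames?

2.7

The yellow cube moved from about (9.6, 2.5) to (12.2, 3.2), a distance of √(2.6² + 0.7²) ≈ 2.7.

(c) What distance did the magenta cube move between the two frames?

1.2

The magenta cube moved from about (6.2, 6.8) to (5.4, 5.9), a distance of √(0.8² + 0.9²) ≈ 1.2.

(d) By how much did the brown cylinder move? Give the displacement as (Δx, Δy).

(-0.4, 0.9)

From the two frames, the brown cylinder sits at roughly (6.4, 1.8) before and (6.0, 2.7) after.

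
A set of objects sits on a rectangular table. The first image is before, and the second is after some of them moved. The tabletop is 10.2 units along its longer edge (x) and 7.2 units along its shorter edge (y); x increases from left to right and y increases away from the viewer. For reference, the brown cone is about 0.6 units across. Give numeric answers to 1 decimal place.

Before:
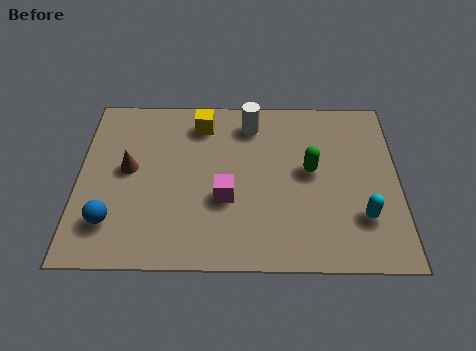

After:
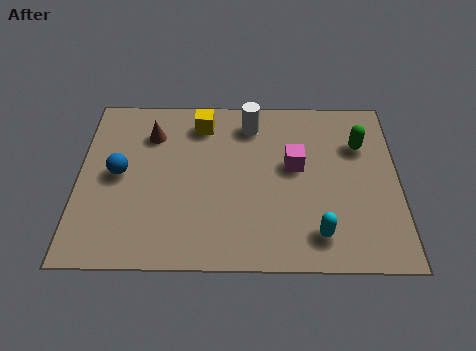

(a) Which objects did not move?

the white cylinder and the yellow cube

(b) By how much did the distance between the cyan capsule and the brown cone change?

-0.9

Before: roughly 7.6 units apart; after: 6.7. That's 0.9 units closer together.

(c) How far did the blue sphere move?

2.0

The blue sphere moved from about (1.1, 1.7) to (1.3, 3.7), a distance of √(0.2² + 2.0²) ≈ 2.0.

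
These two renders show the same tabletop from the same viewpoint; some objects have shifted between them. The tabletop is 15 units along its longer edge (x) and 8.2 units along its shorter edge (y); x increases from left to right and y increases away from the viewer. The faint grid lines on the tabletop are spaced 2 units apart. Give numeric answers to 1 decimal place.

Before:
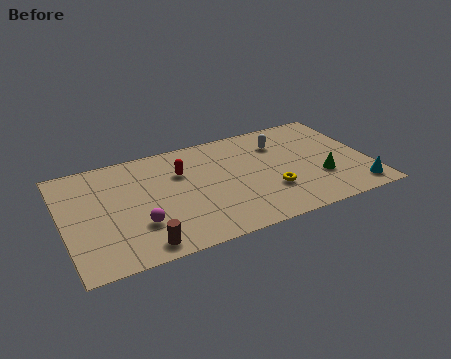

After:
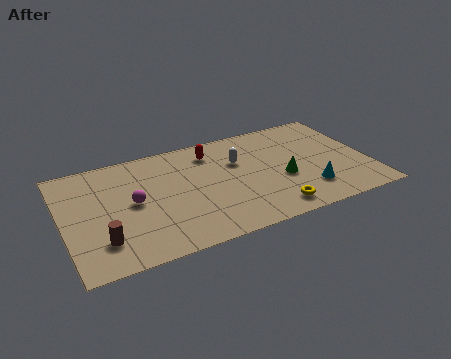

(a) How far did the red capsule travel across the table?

1.9

From (5.9, 5.6) to (7.5, 6.6), the red capsule covered √(1.6² + 1.0²) ≈ 1.9 units.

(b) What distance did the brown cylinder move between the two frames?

2.1

The brown cylinder moved from about (3.5, 1.0) to (1.7, 2.0), a distance of √(1.8² + 1.0²) ≈ 2.1.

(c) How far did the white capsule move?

2.3

The white capsule was near (10.9, 6.1) before and (8.7, 5.4) after, so it travelled √(2.2² + 0.7²) ≈ 2.3 units.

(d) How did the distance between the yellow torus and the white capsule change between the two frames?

+0.8

The distance was about 3.6 in the first image and 4.4 in the second, so they moved 0.8 units further apart.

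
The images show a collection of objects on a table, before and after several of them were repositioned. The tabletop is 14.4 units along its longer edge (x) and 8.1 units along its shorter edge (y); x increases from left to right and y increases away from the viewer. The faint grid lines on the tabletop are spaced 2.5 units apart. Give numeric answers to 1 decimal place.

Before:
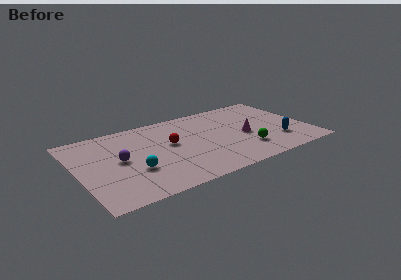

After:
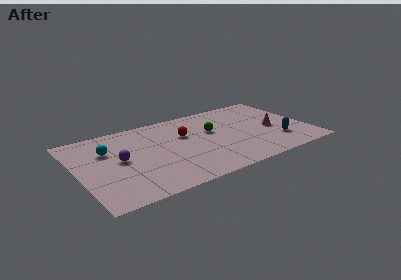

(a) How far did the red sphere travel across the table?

1.2

The red sphere moved from about (5.8, 4.6) to (6.8, 5.2), a distance of √(1.0² + 0.6²) ≈ 1.2.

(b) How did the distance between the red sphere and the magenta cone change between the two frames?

+0.9

They were about 4.7 units apart before and 5.6 after — 0.9 units further apart.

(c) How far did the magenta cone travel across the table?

1.8

The magenta cone was near (10.4, 3.6) before and (12.2, 3.6) after, so it travelled √(1.8² + 0.0²) ≈ 1.8 units.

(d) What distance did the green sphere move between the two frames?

3.3

The green sphere was near (10.2, 2.1) before and (8.5, 4.9) after, so it travelled √(1.7² + 2.8²) ≈ 3.3 units.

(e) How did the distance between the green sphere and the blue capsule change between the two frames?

+2.6

The distance was about 2.1 in the first image and 4.7 in the second, so they moved 2.6 units further apart.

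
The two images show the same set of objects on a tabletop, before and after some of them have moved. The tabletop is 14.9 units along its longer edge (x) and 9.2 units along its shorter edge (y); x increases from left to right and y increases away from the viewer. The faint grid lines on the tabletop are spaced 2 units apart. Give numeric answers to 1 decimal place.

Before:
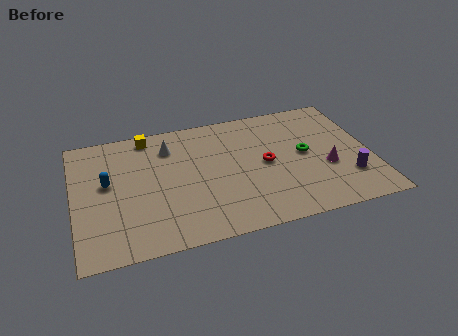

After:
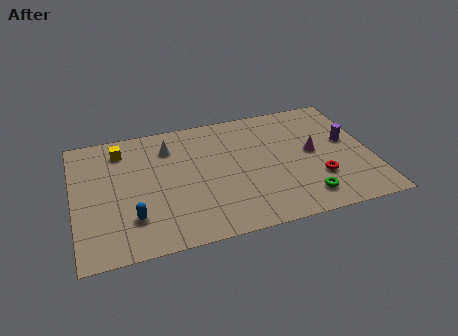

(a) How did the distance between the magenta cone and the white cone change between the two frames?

-1.0

The distance was about 8.5 in the first image and 7.5 in the second, so they moved 1.0 units closer together.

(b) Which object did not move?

the white cone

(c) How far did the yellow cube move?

1.6

The yellow cube was near (3.9, 8.2) before and (2.5, 7.5) after, so it travelled √(1.4² + 0.7²) ≈ 1.6 units.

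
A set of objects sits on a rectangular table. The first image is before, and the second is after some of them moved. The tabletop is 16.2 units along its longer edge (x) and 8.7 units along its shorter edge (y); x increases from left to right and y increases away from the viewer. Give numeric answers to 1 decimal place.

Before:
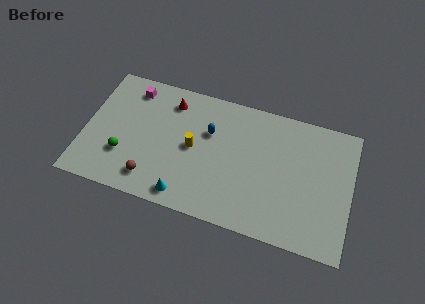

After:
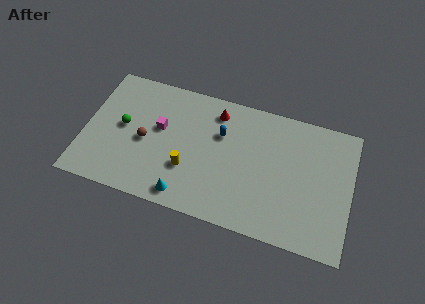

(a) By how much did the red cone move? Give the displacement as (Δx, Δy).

(2.8, 0.1)

From the two frames, the red cone sits at roughly (5.0, 7.1) before and (7.8, 7.2) after.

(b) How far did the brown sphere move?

2.5

The brown sphere was near (4.3, 1.6) before and (3.7, 4.0) after, so it travelled √(0.6² + 2.4²) ≈ 2.5 units.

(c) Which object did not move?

the cyan cone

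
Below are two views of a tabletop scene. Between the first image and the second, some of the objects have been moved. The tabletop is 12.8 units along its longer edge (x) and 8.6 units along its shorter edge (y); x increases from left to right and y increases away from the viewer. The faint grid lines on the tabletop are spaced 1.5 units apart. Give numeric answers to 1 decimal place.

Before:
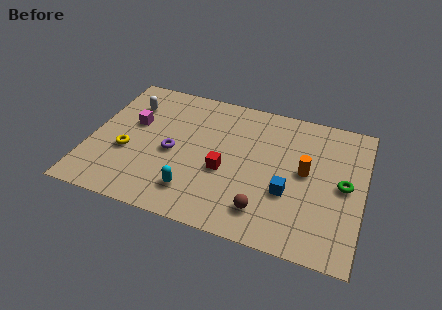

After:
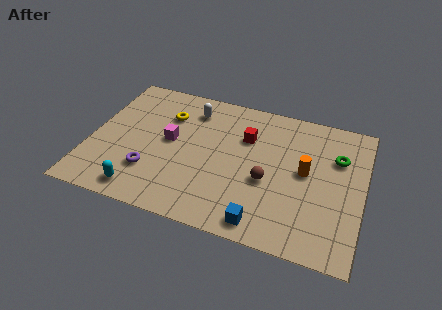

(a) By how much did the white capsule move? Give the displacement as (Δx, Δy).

(2.9, 0.5)

From the two frames, the white capsule sits at roughly (1.6, 6.4) before and (4.5, 6.9) after.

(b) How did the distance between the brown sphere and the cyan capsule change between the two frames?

+2.9

The distance was about 3.3 in the first image and 6.2 in the second, so they moved 2.9 units further apart.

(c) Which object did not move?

the orange cylinder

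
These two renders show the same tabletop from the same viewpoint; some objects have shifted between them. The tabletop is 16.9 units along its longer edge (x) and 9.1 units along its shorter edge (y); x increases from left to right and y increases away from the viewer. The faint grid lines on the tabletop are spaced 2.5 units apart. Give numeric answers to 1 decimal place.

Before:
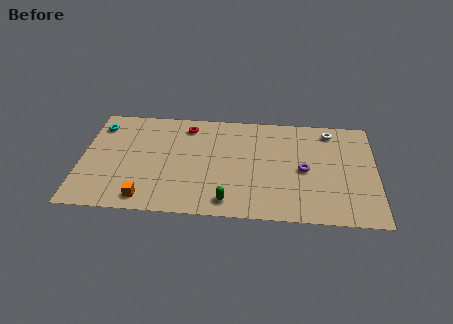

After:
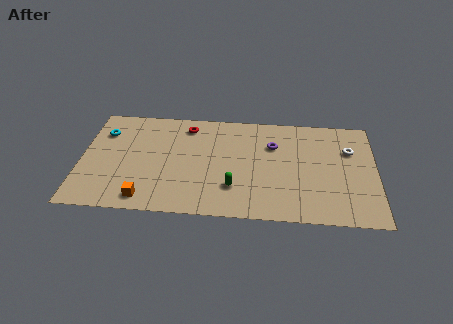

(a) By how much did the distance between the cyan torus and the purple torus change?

-2.5

They were about 12.3 units apart before and 9.8 after — 2.5 units closer together.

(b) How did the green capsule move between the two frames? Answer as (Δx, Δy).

(0.3, 1.2)

From the two frames, the green capsule sits at roughly (8.5, 1.3) before and (8.8, 2.5) after.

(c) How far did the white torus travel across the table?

1.9

From (14.3, 7.8) to (15.4, 6.2), the white torus covered √(1.1² + 1.6²) ≈ 1.9 units.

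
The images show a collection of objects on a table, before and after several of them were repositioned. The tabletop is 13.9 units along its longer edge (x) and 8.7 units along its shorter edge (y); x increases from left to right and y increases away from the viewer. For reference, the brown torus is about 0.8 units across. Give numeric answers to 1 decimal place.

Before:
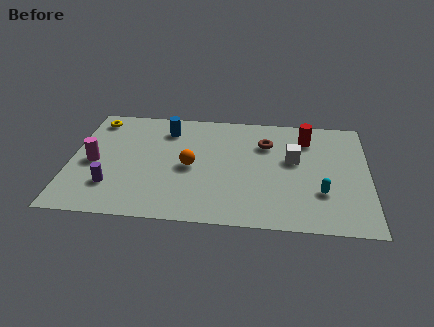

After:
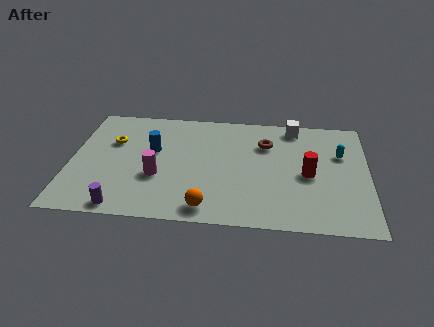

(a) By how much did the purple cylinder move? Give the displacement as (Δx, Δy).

(0.6, -1.5)

From the two frames, the purple cylinder sits at roughly (2.0, 2.3) before and (2.6, 0.8) after.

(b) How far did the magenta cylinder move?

3.1

The magenta cylinder was near (1.1, 4.0) before and (4.1, 3.2) after, so it travelled √(3.0² + 0.8²) ≈ 3.1 units.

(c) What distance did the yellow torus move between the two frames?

1.9

From (1.0, 7.4) to (1.9, 5.7), the yellow torus covered √(0.9² + 1.7²) ≈ 1.9 units.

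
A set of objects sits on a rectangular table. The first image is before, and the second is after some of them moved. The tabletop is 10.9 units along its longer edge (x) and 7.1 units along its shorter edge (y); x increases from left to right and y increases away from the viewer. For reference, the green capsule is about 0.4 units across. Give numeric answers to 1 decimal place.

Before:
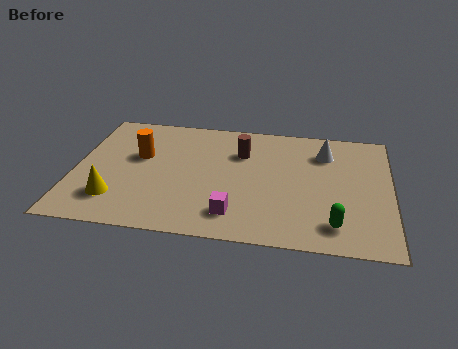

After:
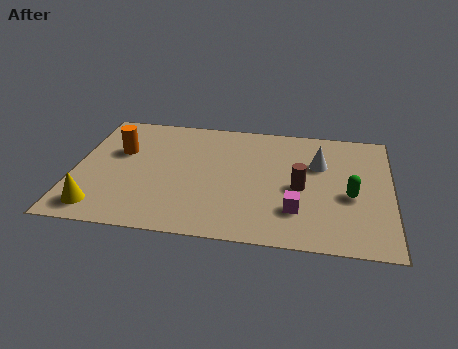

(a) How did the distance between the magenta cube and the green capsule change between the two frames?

-1.3

Before: roughly 3.4 units apart; after: 2.1. That's 1.3 units closer together.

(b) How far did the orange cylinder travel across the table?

0.7

The orange cylinder moved from about (2.2, 4.3) to (1.5, 4.5), a distance of √(0.7² + 0.2²) ≈ 0.7.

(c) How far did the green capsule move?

1.8

From (9.0, 1.3) to (9.5, 3.0), the green capsule covered √(0.5² + 1.7²) ≈ 1.8 units.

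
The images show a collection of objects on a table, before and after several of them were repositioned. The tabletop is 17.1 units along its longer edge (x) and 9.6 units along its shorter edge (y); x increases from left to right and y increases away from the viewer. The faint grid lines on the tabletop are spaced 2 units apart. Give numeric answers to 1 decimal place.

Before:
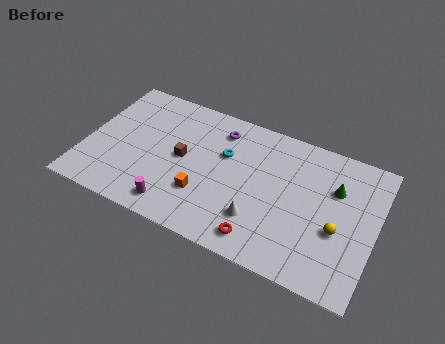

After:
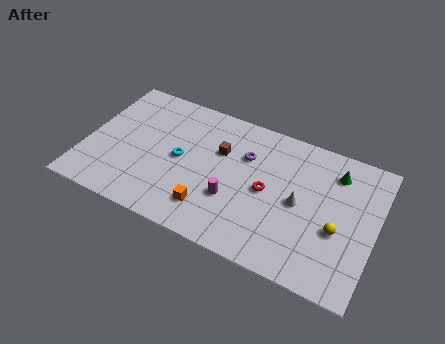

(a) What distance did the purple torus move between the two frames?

2.1

From (7.6, 7.8) to (9.3, 6.6), the purple torus covered √(1.7² + 1.2²) ≈ 2.1 units.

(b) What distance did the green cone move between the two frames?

1.1

The green cone was near (14.6, 6.5) before and (14.5, 7.6) after, so it travelled √(0.1² + 1.1²) ≈ 1.1 units.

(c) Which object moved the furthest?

the magenta cylinder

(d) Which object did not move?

the yellow sphere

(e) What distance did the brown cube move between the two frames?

2.5

From (5.7, 4.9) to (7.8, 6.3), the brown cube covered √(2.1² + 1.4²) ≈ 2.5 units.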